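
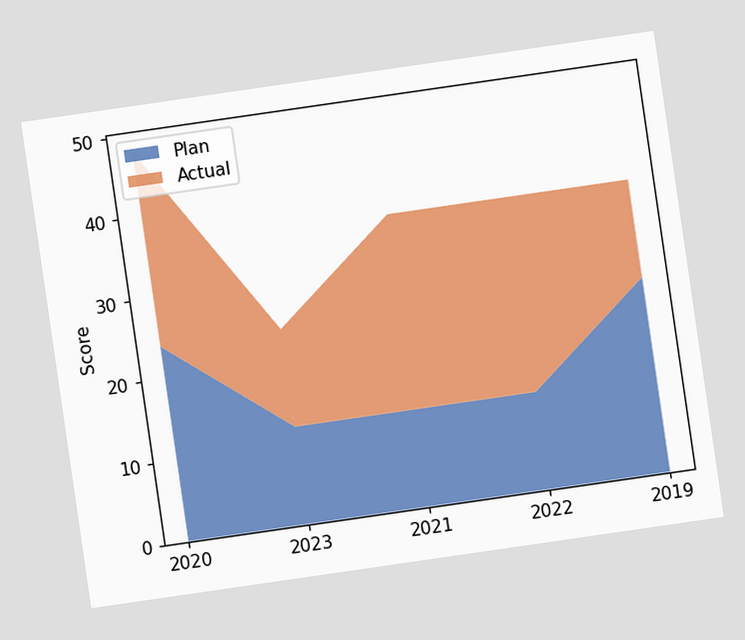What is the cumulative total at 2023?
The chart is tilted about 8° counter-clockwise. The stacked total at 2023 reaches 24.

24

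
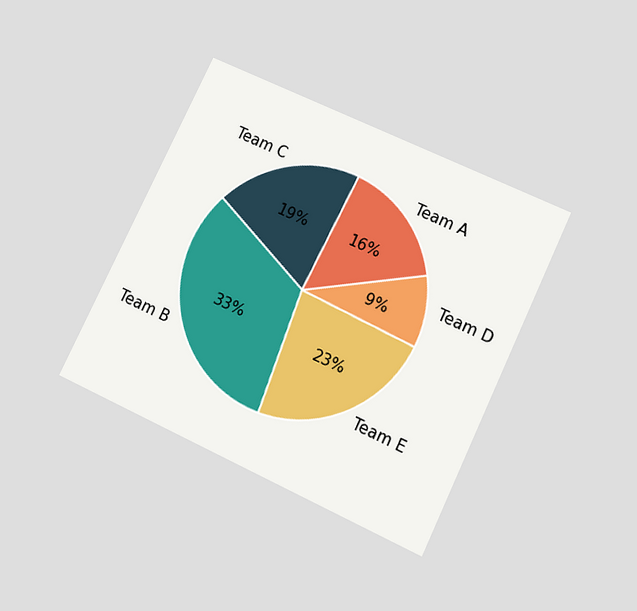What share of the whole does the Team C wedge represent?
19%

The chart is tilted about 26° clockwise and viewed slightly from below. The Team C slice takes up 19% of the pie.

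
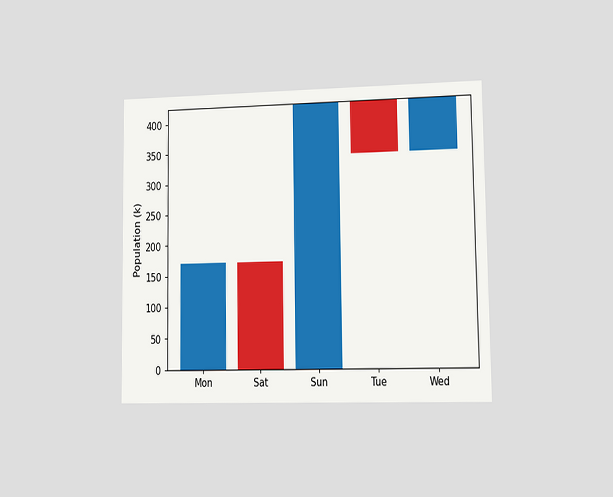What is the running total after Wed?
The chart is viewed at a slight angle. After Wed the running total reaches 425k.

425k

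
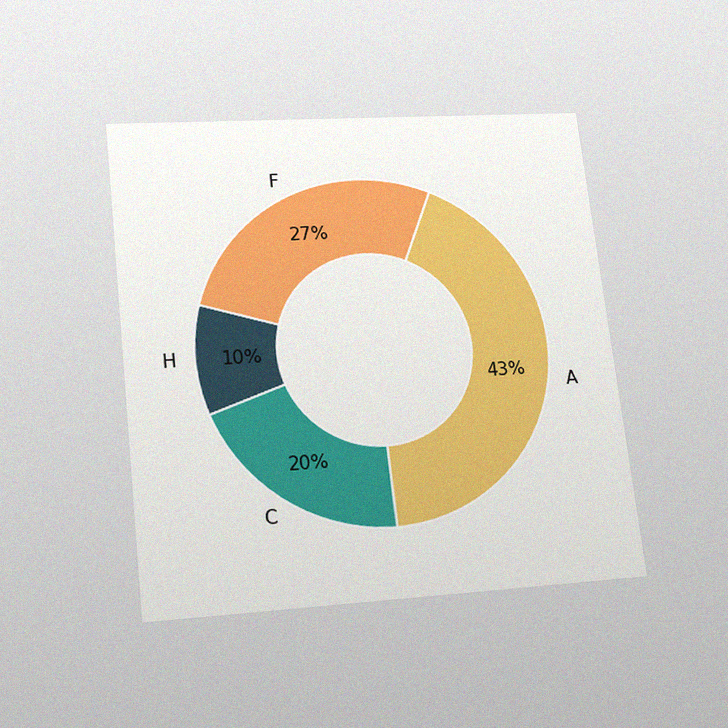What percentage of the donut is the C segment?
The chart is tilted about 6° counter-clockwise and viewed slightly from below, with some photo noise. The C segment takes up 20% of the ring.

20%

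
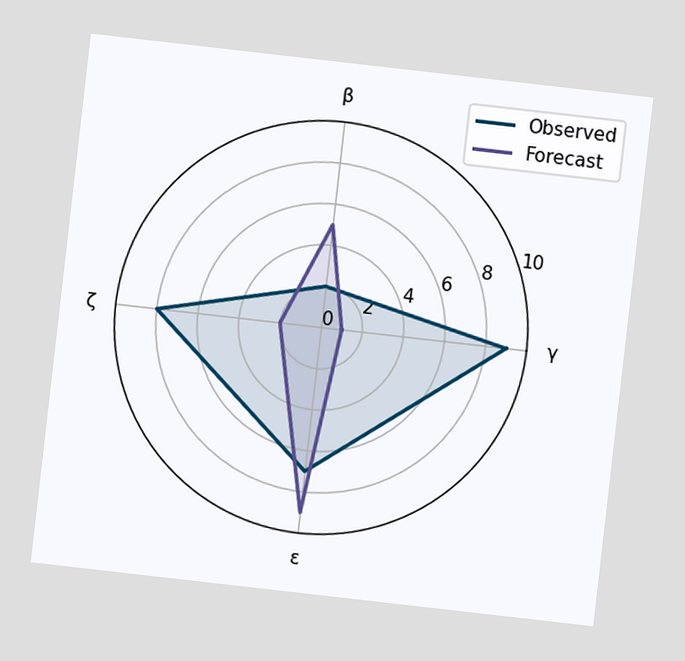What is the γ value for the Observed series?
The chart is tilted about 6° clockwise. On the γ axis, Observed reaches 9.

9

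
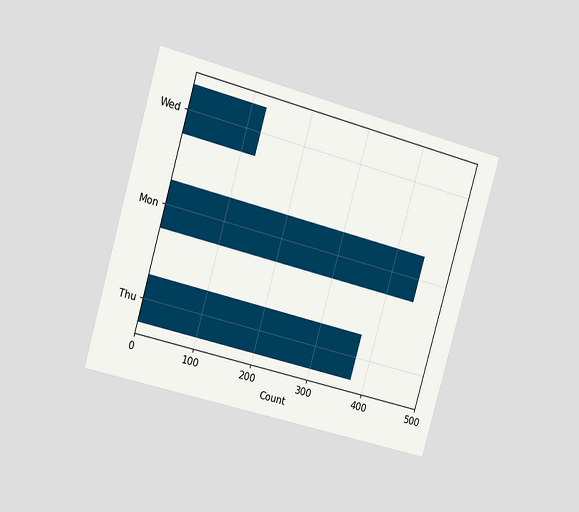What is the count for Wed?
125

The chart is tilted about 16° clockwise and viewed slightly from the left. Reading along the chart's x-axis, the Wed bar reaches 125.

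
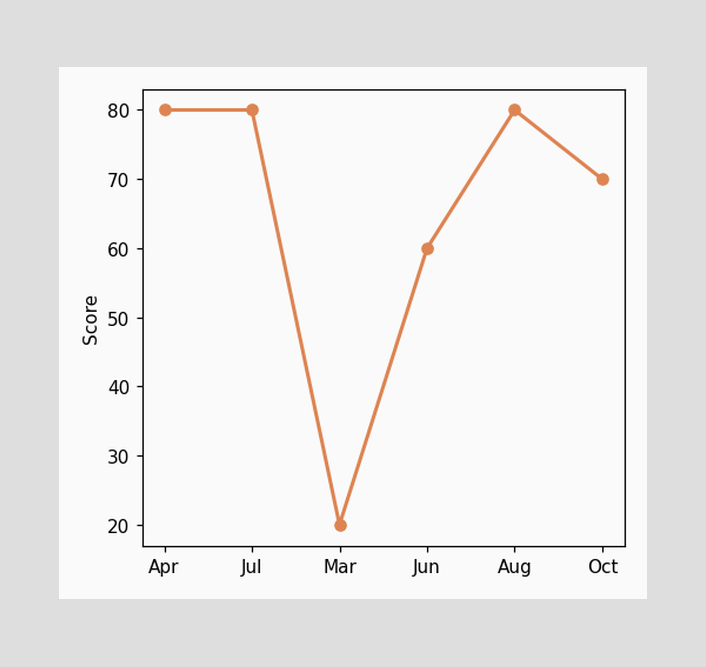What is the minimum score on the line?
20

The lowest point is at Mar, and reading across to the y-axis gives 20.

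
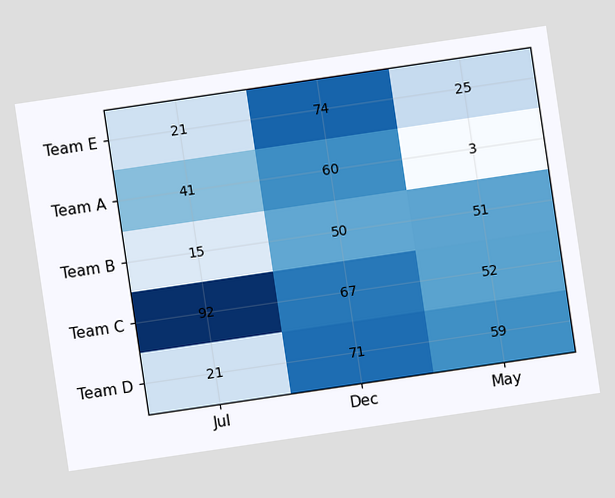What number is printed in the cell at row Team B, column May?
51

The chart is tilted about 8° counter-clockwise. The (Team B, May) cell reads 51.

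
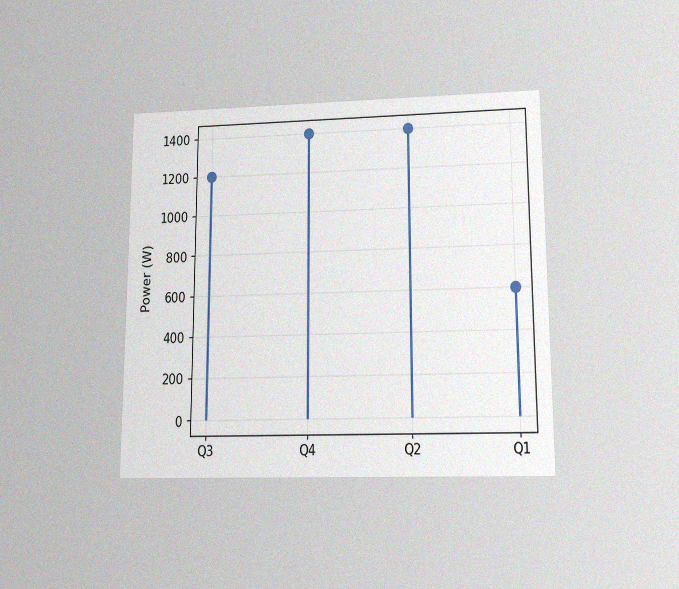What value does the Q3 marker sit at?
1200W

The chart is viewed slightly from below, with some photo noise. The Q3 marker sits at 1200W.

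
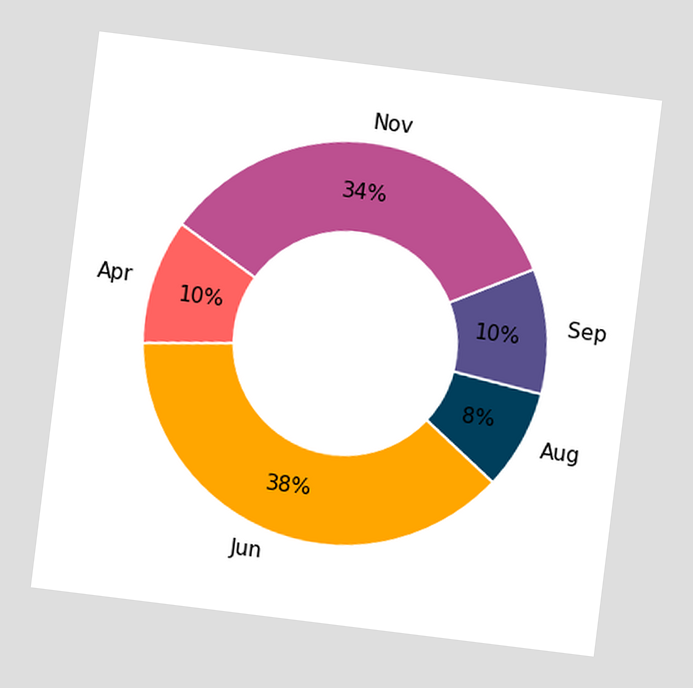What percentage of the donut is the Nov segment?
The chart is tilted about 7° clockwise. The Nov segment takes up 34% of the ring.

34%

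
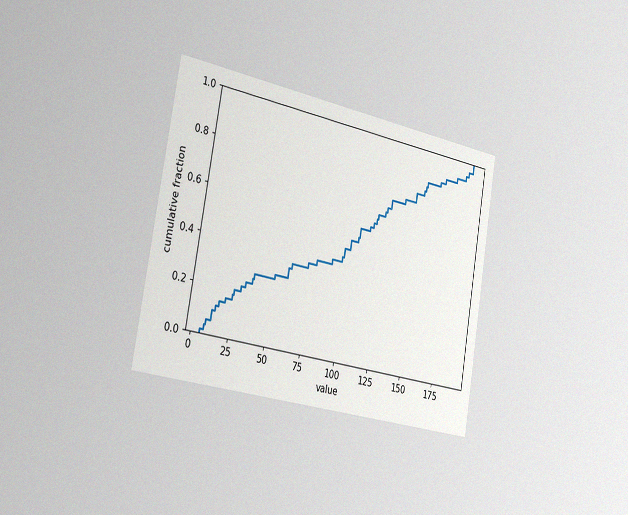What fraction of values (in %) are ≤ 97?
The chart is tilted about 10° clockwise and viewed slightly from the left, with some photo noise. At x=97 the ECDF step is at 44%.

44%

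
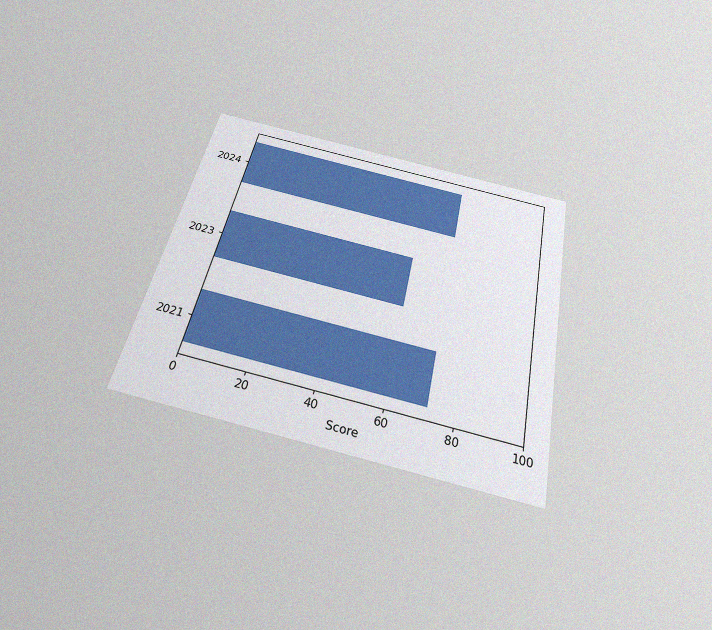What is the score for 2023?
The chart is tilted about 12° clockwise and viewed slightly from below, with some photo noise. Reading along the chart's x-axis, the 2023 bar reaches 60.

60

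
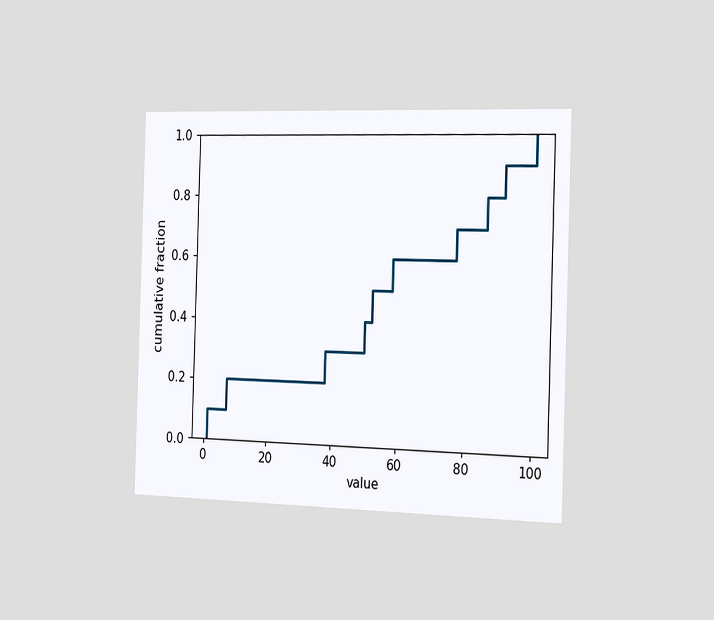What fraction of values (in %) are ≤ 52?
The chart is viewed slightly from the right. At x=52 the ECDF step is at 50%.

50%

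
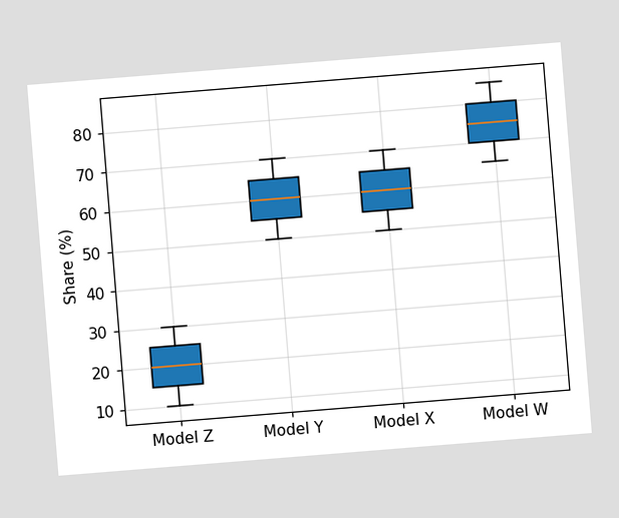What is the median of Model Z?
20%

The chart is tilted about 5° counter-clockwise. The median line in the Model Z box sits at 20%.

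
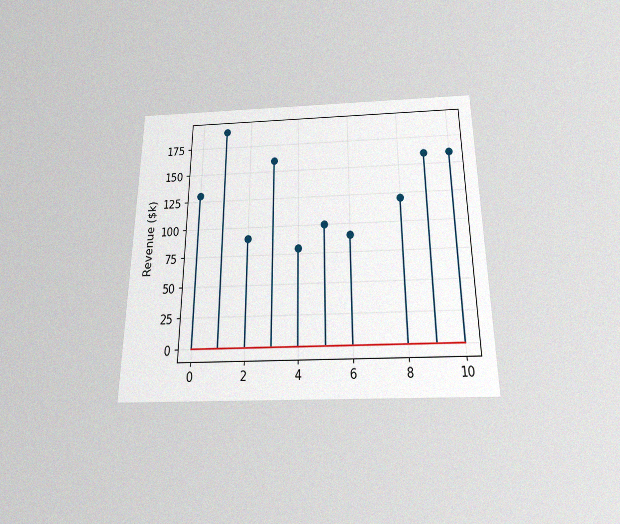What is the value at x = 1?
The chart is viewed slightly from below, with some photo noise. The stem at x=1 reaches $190k.

$190k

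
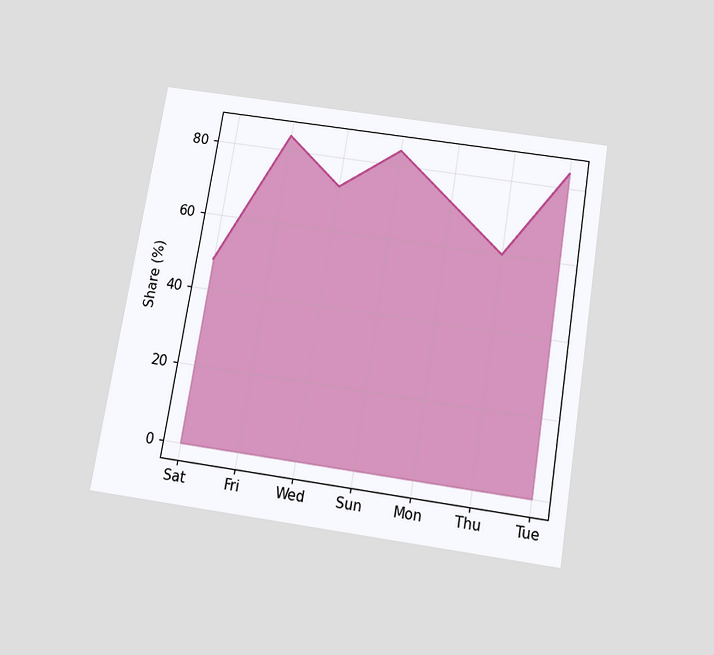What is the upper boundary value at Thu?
60%

The chart is tilted about 9° clockwise and viewed slightly from below. At Thu the upper boundary is at 60%.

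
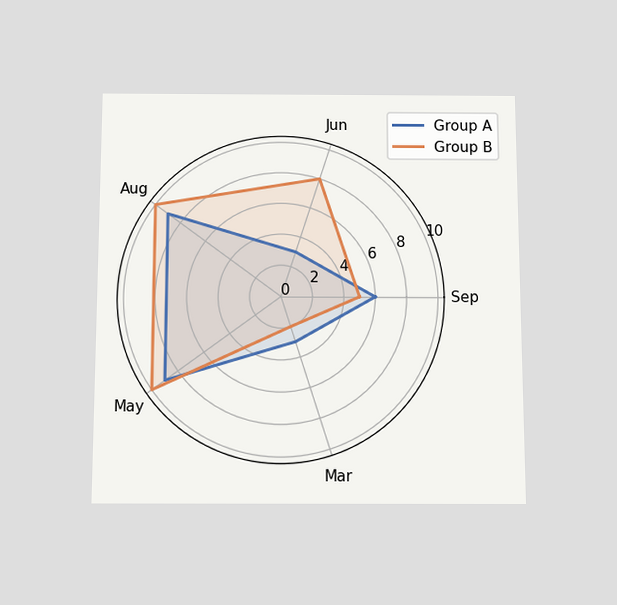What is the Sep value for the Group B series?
The chart is viewed slightly from below. On the Sep axis, Group B reaches 5.

5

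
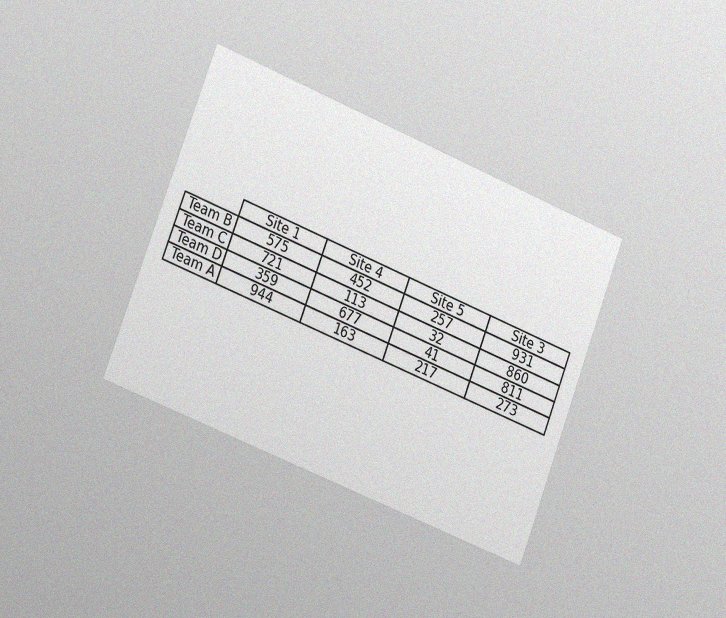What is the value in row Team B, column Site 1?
575

The chart is tilted about 21° clockwise and viewed slightly from the left, with some photo noise. The (Team B, Site 1) cell reads 575.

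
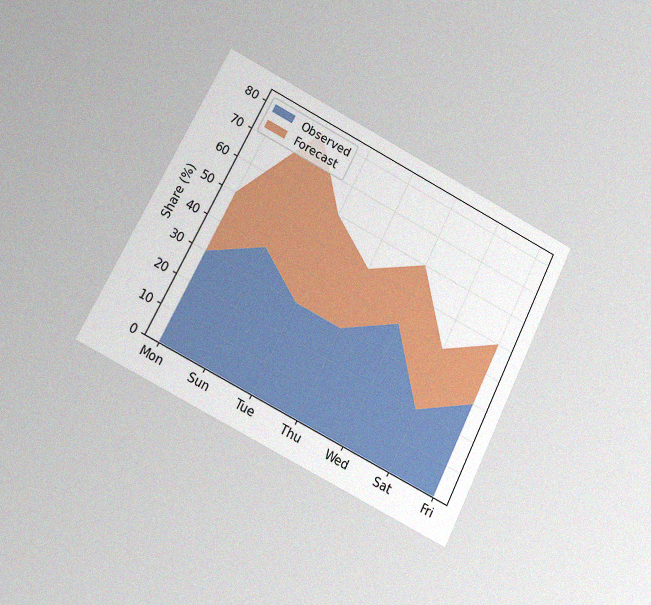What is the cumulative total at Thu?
50%

The chart is tilted about 27° clockwise and viewed at a slight angle, with some photo noise. The stacked total at Thu reaches 50%.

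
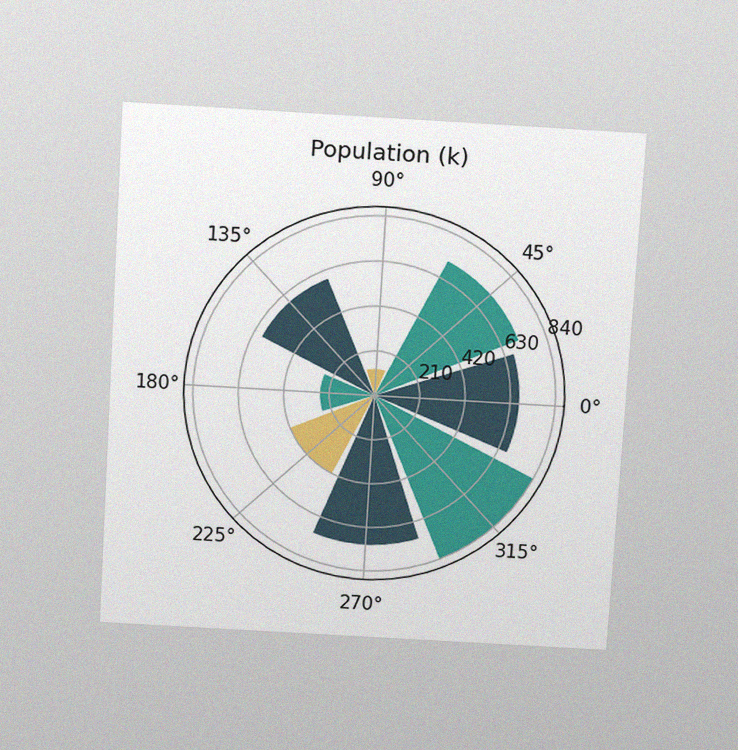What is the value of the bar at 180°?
252k

The chart is tilted about 3° clockwise and viewed slightly from above, with some photo noise. The bar at 180° reaches 252k on the radial axis.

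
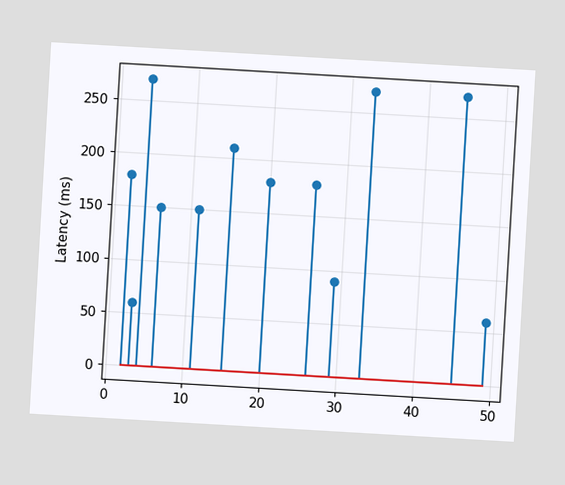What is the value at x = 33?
270ms

The chart is tilted about 3° clockwise. The stem at x=33 reaches 270ms.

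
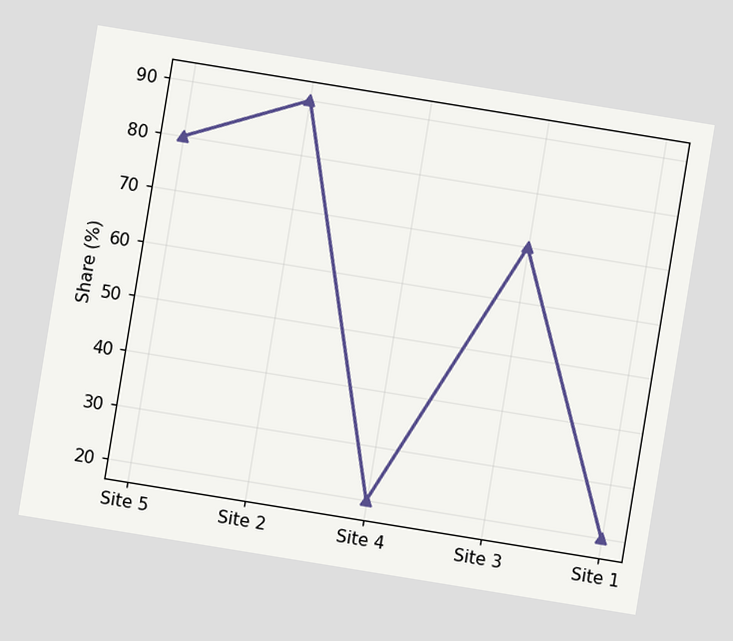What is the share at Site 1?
The chart is tilted about 9° clockwise. At Site 1, the line is at 20%.

20%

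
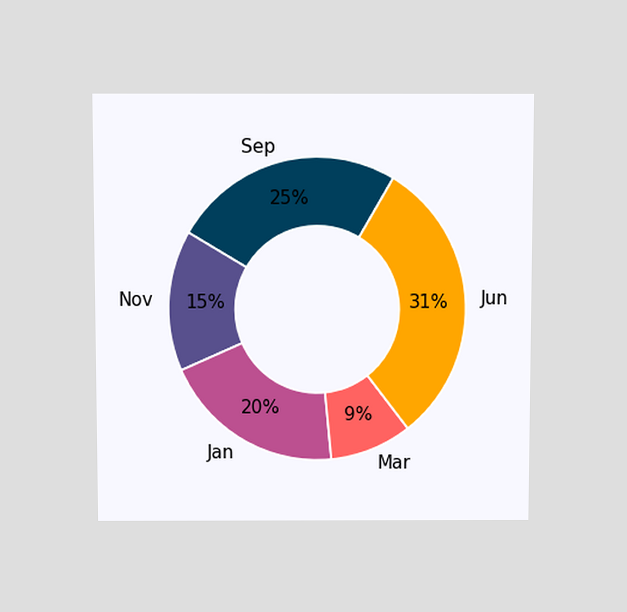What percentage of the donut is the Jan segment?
The chart is viewed slightly from above. The Jan segment takes up 20% of the ring.

20%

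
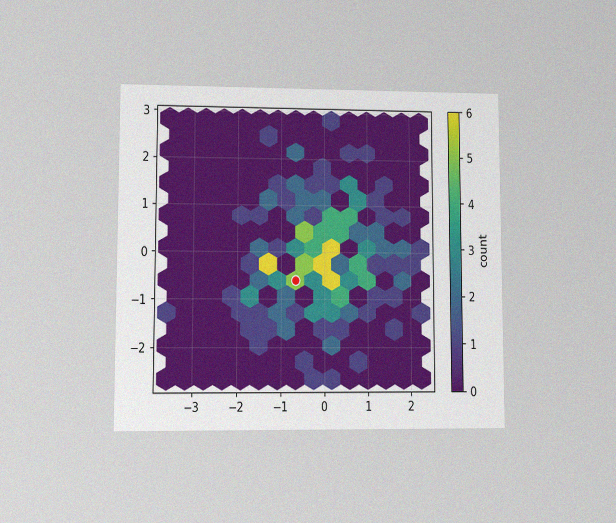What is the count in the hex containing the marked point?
The chart is viewed at a slight angle, with some photo noise. The marked hex reads 5 on the colorbar.

5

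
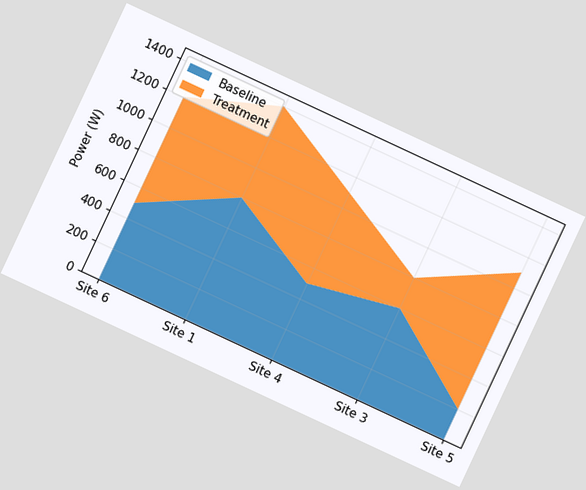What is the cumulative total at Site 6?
1200W

The chart is tilted about 25° clockwise. The stacked total at Site 6 reaches 1200W.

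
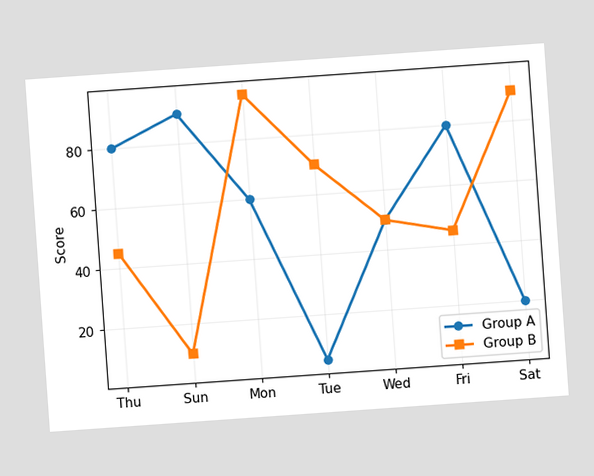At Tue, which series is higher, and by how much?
Group B, by 65

The chart is tilted about 4° counter-clockwise. At Tue, Group B sits above the other line by 65.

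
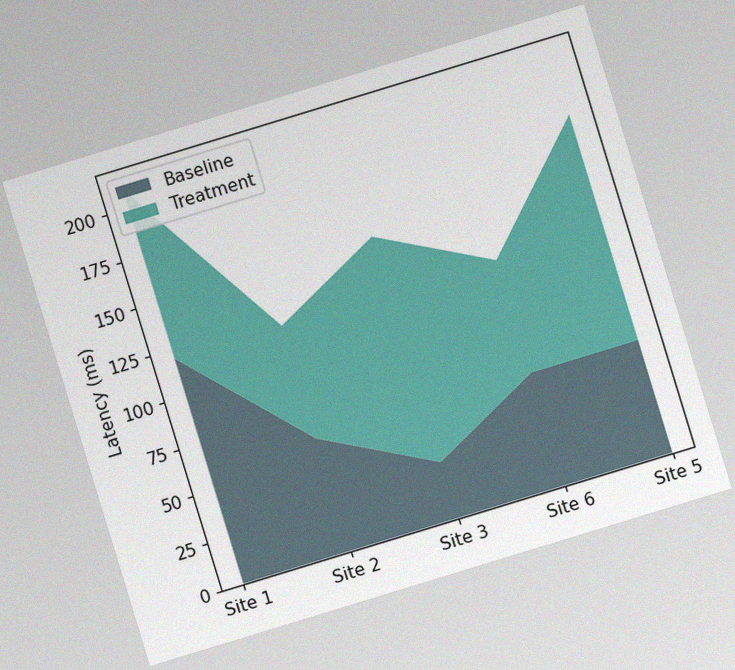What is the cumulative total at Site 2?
120ms

The chart is tilted about 17° counter-clockwise, with some photo noise. The stacked total at Site 2 reaches 120ms.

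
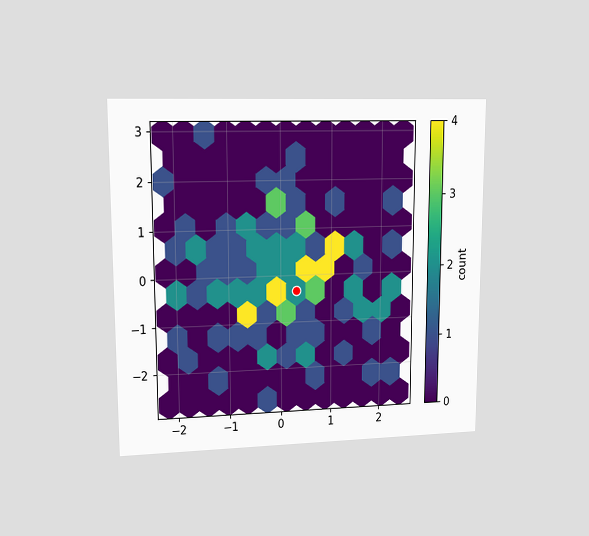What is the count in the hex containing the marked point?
2

The chart is viewed at a slight angle. The marked hex reads 2 on the colorbar.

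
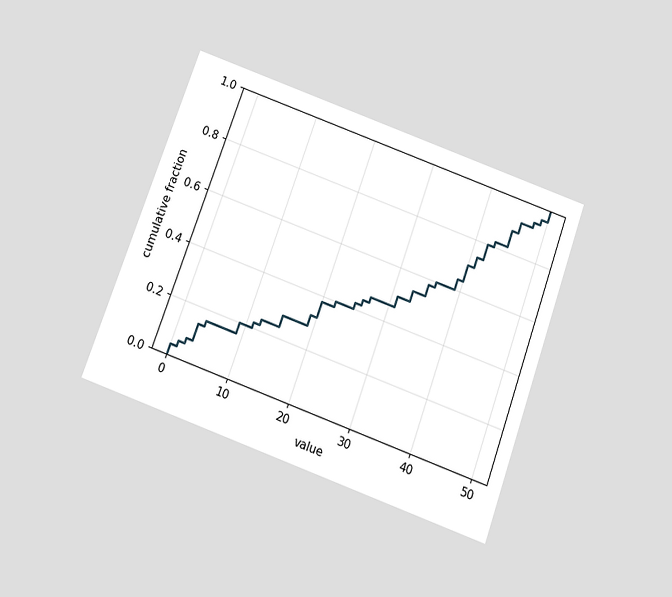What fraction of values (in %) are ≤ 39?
64%

The chart is tilted about 20° clockwise and viewed slightly from below. At x=39 the ECDF step is at 64%.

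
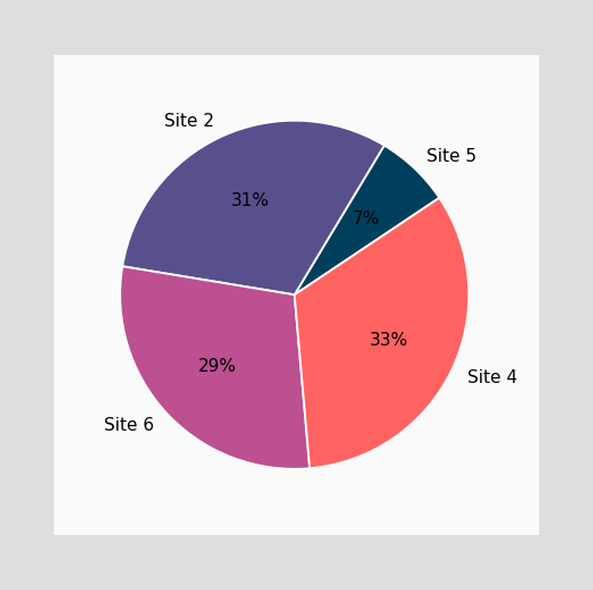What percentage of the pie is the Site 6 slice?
The Site 6 slice takes up 29% of the pie.

29%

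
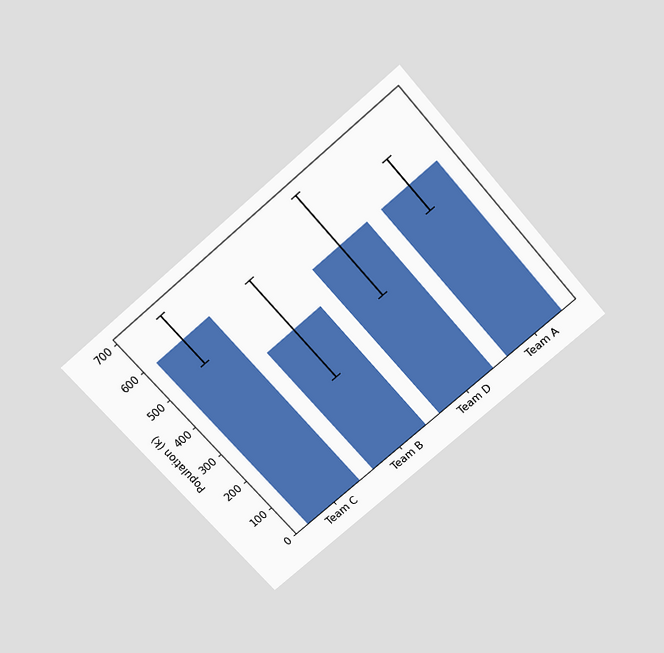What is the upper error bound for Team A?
The chart is tilted about 41° counter-clockwise and viewed slightly from above. The Team A bar's upper whisker reaches 595k.

595k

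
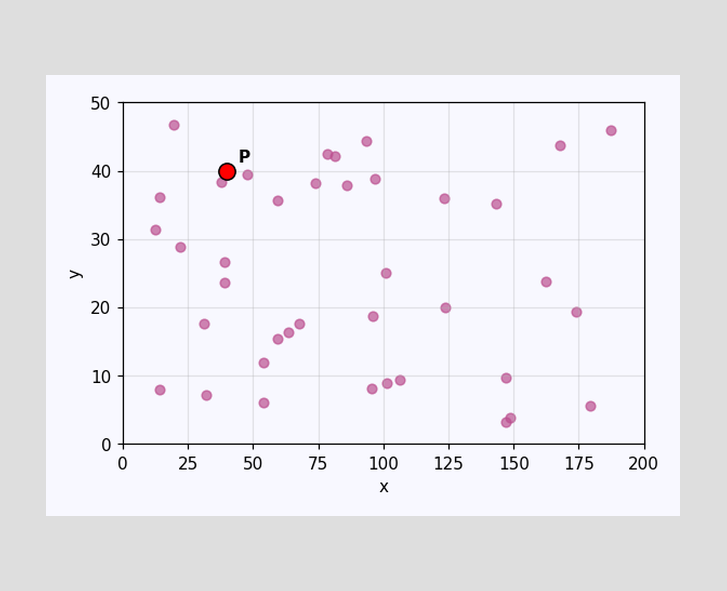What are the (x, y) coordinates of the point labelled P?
Following the gridlines from P to each axis, P sits at (40, 40).

(40, 40)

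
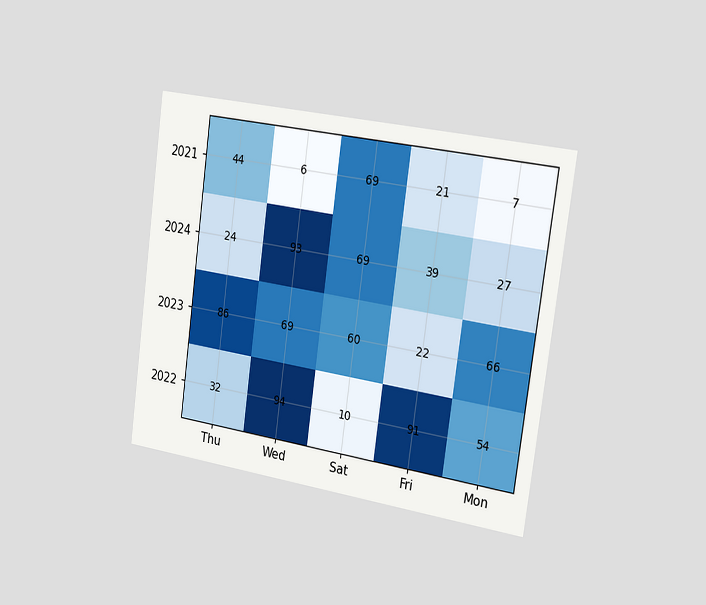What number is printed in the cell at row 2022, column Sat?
The chart is tilted about 8° clockwise and viewed slightly from the right. The (2022, Sat) cell reads 10.

10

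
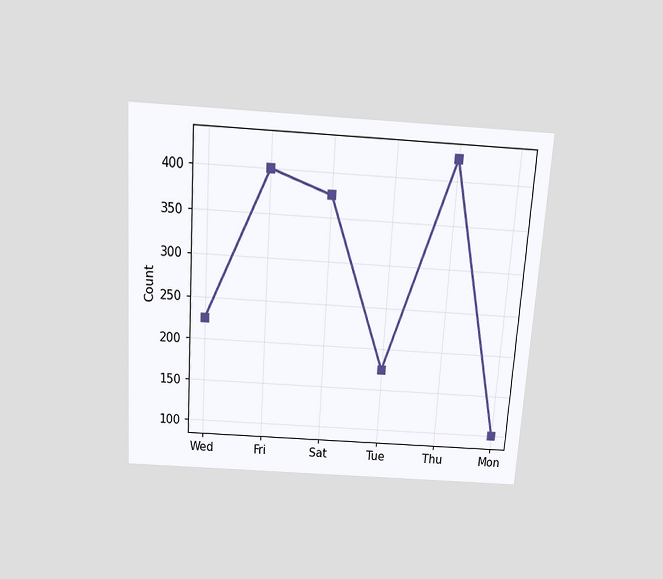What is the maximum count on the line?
425

The chart is tilted about 4° clockwise and viewed slightly from above. The highest point is at Thu, and reading across to the y-axis gives 425.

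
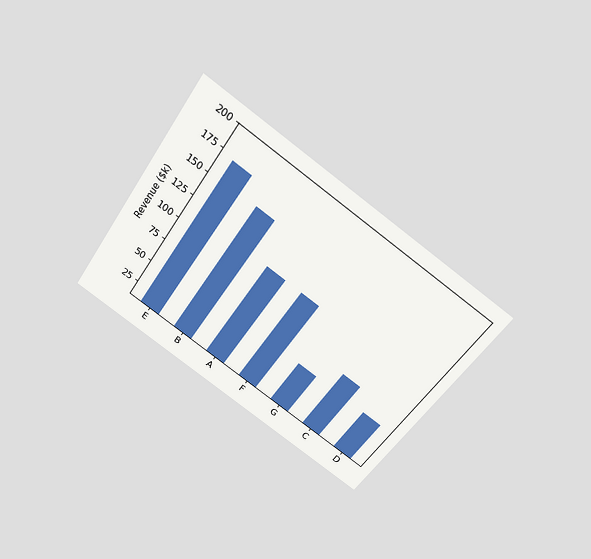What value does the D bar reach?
$57k

The chart is tilted about 35° clockwise and viewed slightly from above. Reading along the chart's y-axis, the D bar reaches $57k.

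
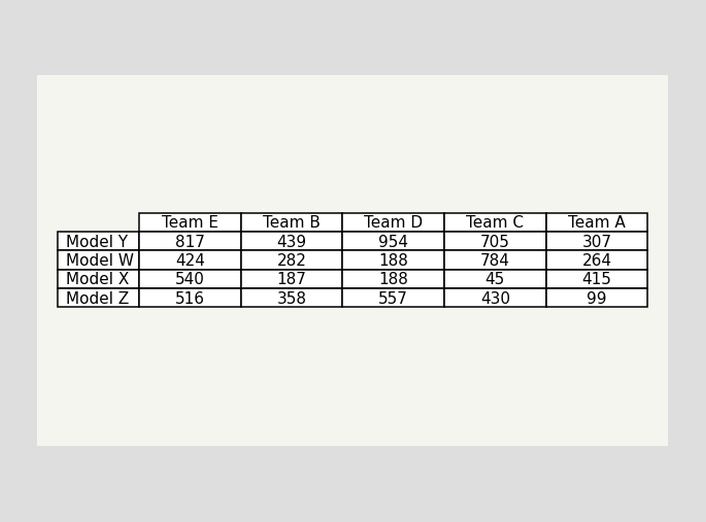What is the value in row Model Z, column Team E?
516

The (Model Z, Team E) cell reads 516.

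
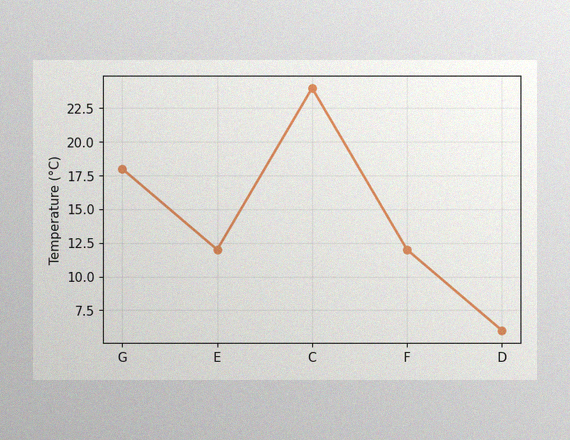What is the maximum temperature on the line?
The image has some photo noise and uneven lighting. The highest point is at C, and reading across to the y-axis gives 24°C.

24°C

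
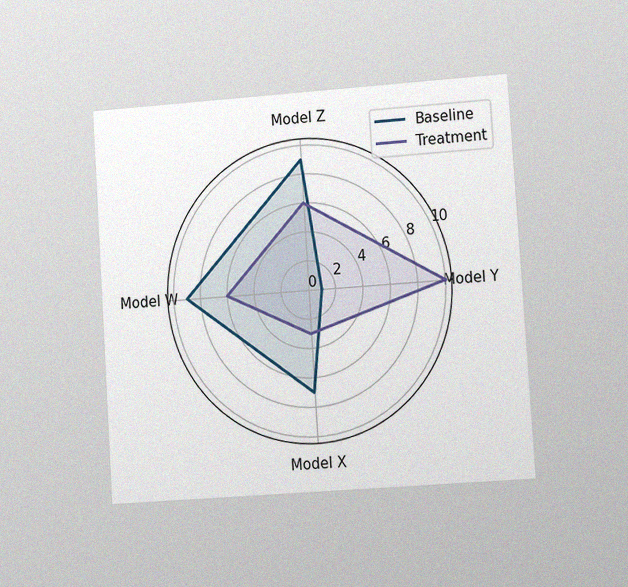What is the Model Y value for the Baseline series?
The chart is tilted about 4° counter-clockwise and viewed slightly from the right, with some photo noise. On the Model Y axis, Baseline reaches 1.

1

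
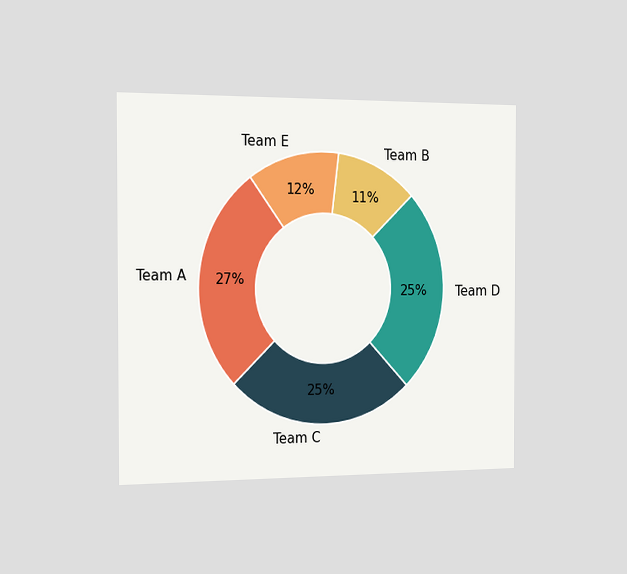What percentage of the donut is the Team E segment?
The chart is viewed slightly from the left. The Team E segment takes up 12% of the ring.

12%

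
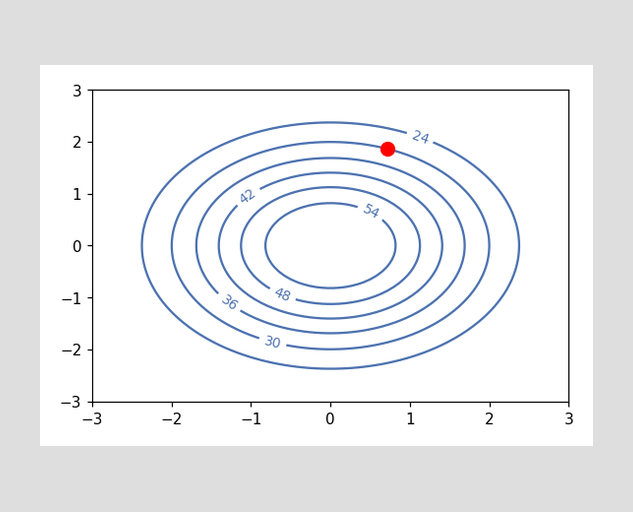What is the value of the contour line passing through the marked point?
30

The marked point sits on the contour labelled 30.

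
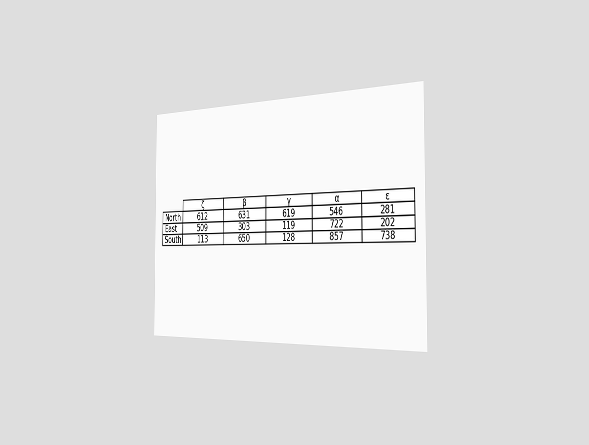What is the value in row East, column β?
The chart is viewed slightly from the right. The (East, β) cell reads 303.

303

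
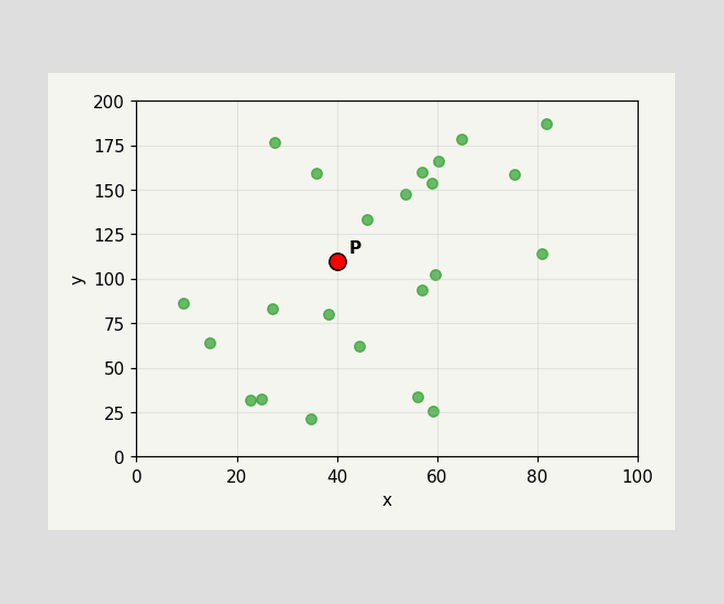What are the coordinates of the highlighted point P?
Following the gridlines from P to each axis, P sits at (40, 110).

(40, 110)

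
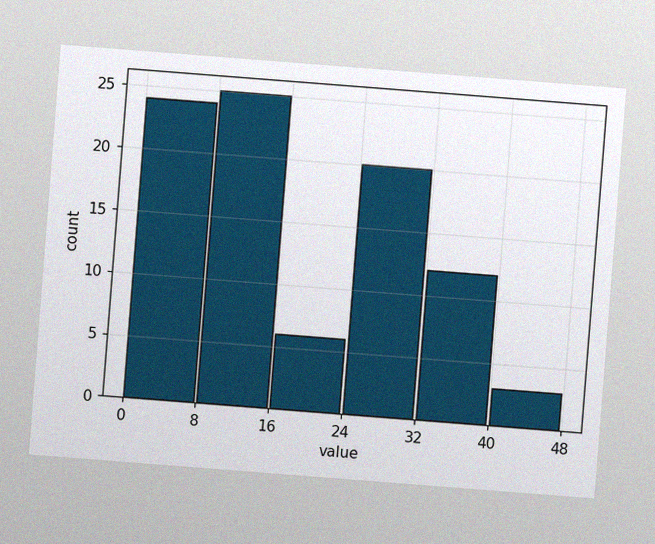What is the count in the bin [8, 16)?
The chart is tilted about 4° clockwise, with some photo noise. The [8, 16) bin has height 25.

25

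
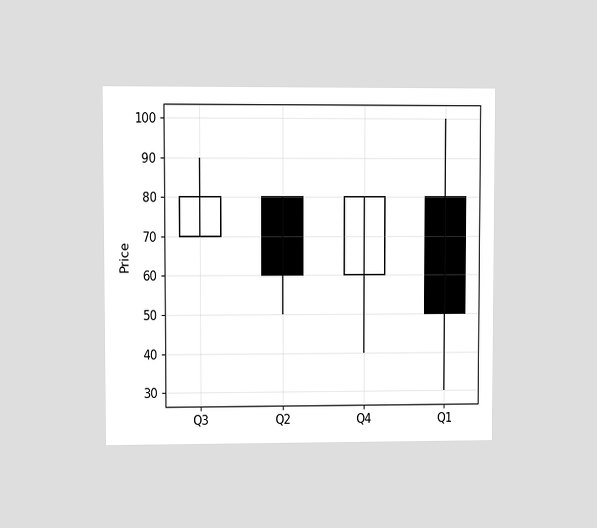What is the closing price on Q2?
The chart is viewed at a slight angle. The Q2 candle closes at 60.

60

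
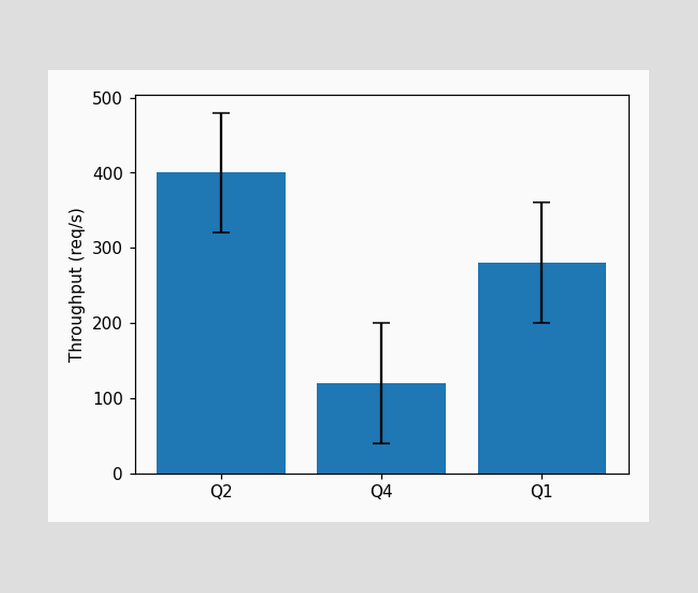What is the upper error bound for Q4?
200req/s

The Q4 bar's upper whisker reaches 200req/s.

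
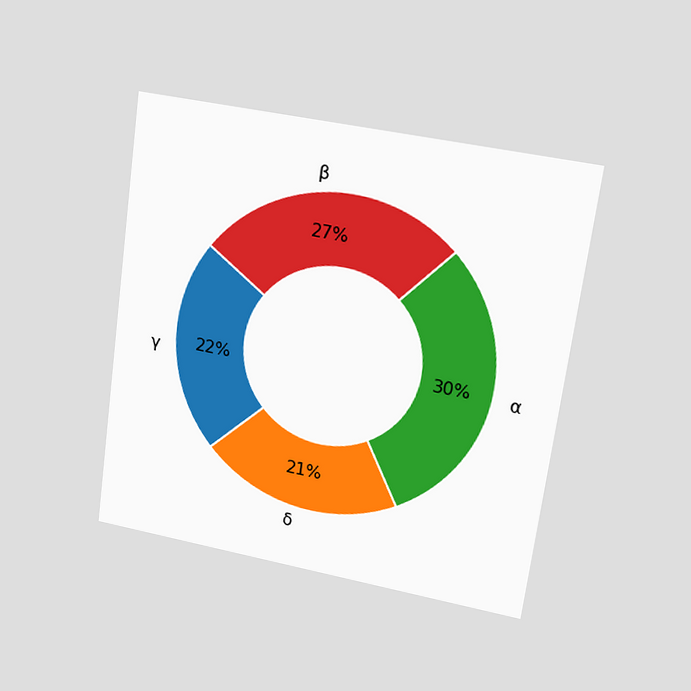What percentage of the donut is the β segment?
27%

The chart is tilted about 8° clockwise and viewed at a slight angle. The β segment takes up 27% of the ring.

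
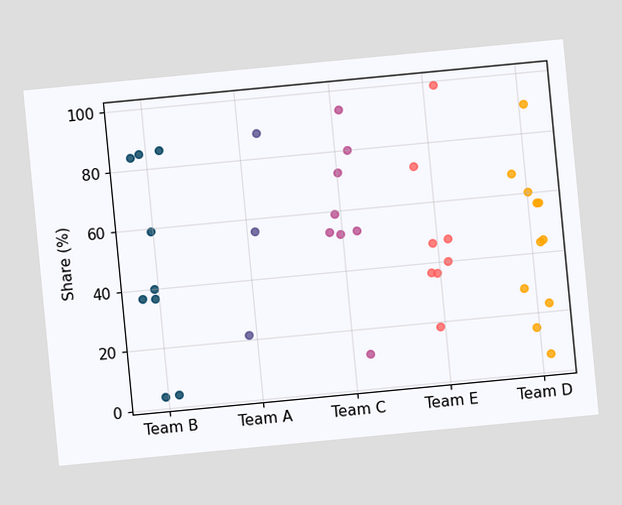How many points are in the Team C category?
8

The chart is tilted about 5° counter-clockwise. Counting the markers in the Team C column gives 8.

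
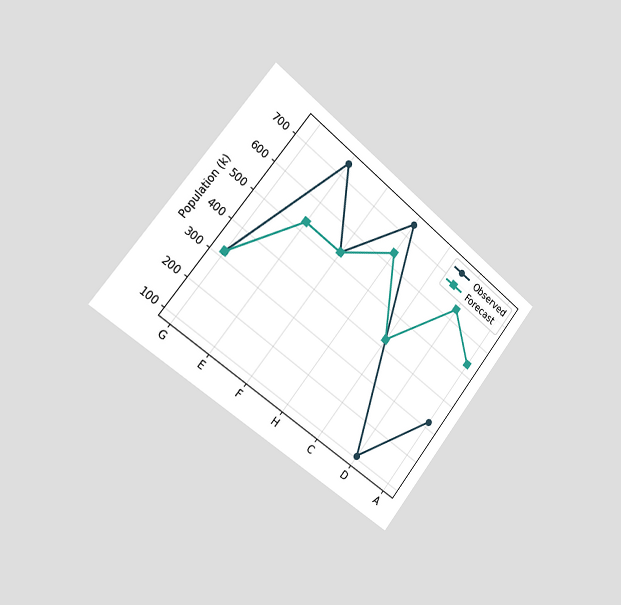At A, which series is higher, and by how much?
Forecast, by 212k

The chart is tilted about 39° clockwise and viewed slightly from the left. At A, Forecast sits above the other line by 212k.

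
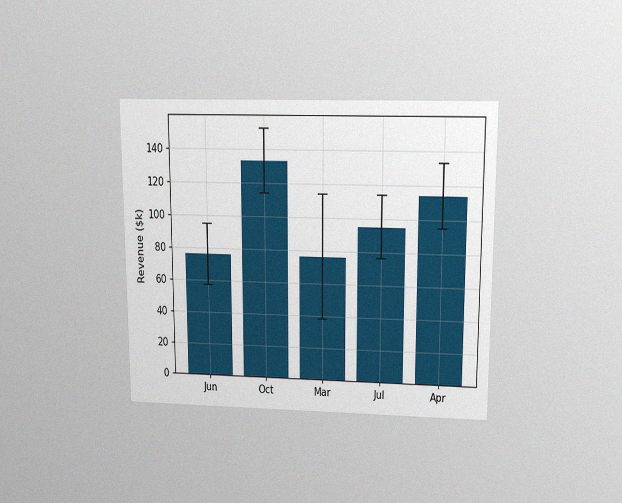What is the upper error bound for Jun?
The chart is viewed slightly from above, with some photo noise. The Jun bar's upper whisker reaches $95k.

$95k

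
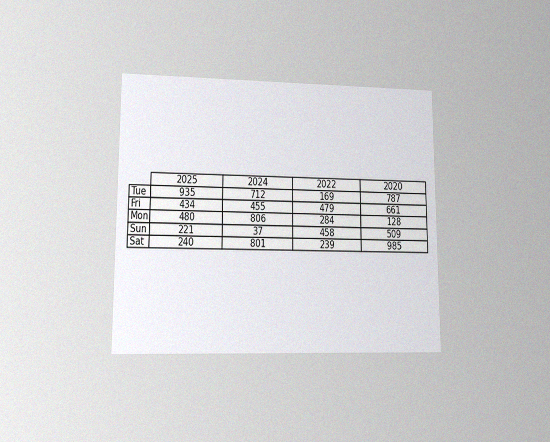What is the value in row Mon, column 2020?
The chart is viewed at a slight angle, with some photo noise. The (Mon, 2020) cell reads 128.

128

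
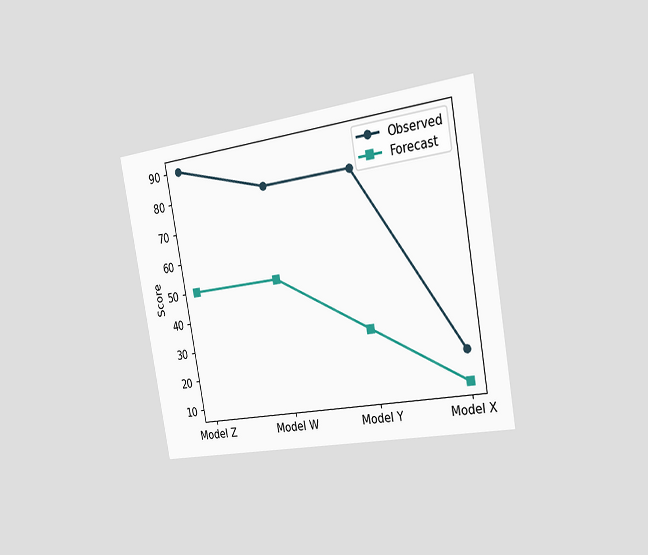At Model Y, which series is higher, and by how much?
The chart is tilted about 10° counter-clockwise and viewed slightly from the right. At Model Y, Observed sits above the other line by 50.

Observed, by 50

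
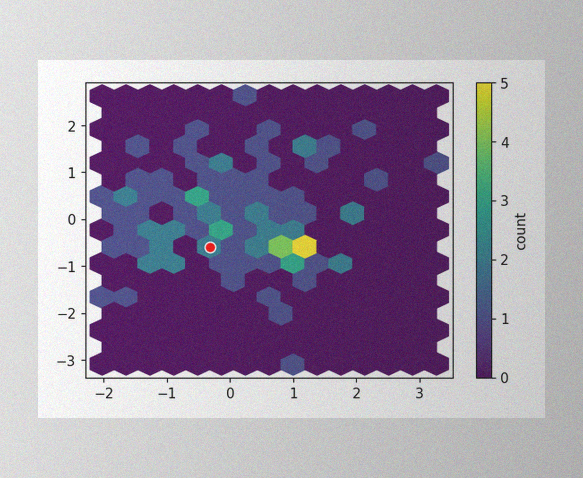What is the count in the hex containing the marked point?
2

The image has some photo noise and uneven lighting. The marked hex reads 2 on the colorbar.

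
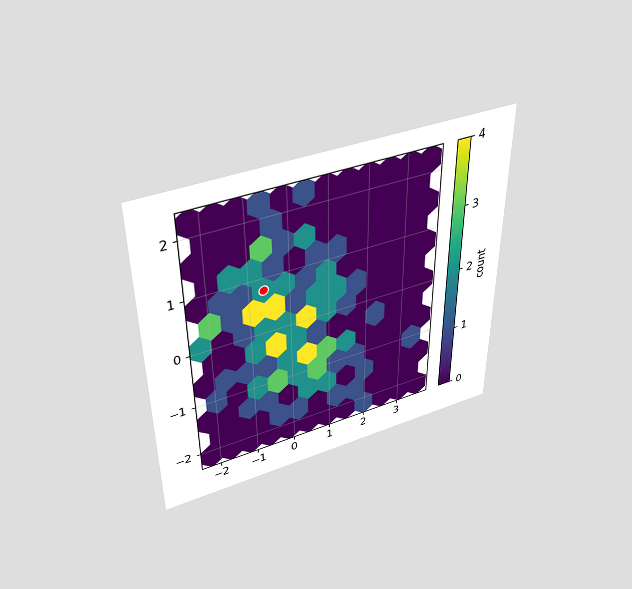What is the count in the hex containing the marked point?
2

The chart is viewed slightly from above. The marked hex reads 2 on the colorbar.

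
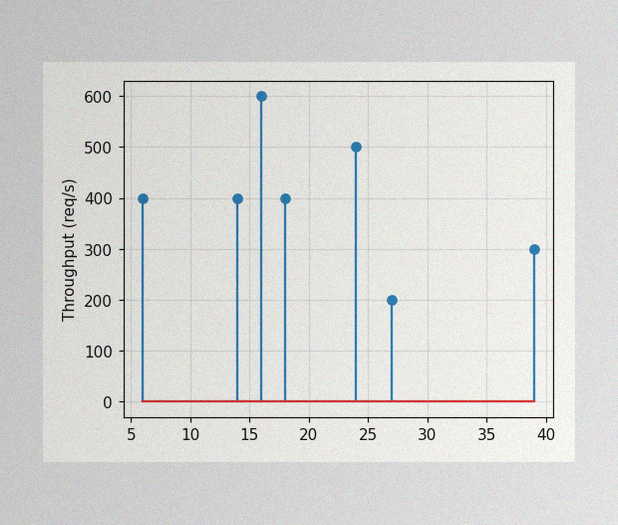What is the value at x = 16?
The image has some photo noise and uneven lighting. The stem at x=16 reaches 600req/s.

600req/s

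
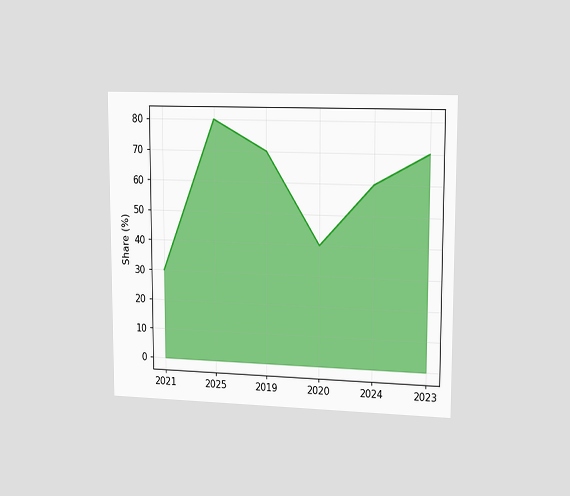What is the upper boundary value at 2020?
40%

The chart is viewed slightly from the right. At 2020 the upper boundary is at 40%.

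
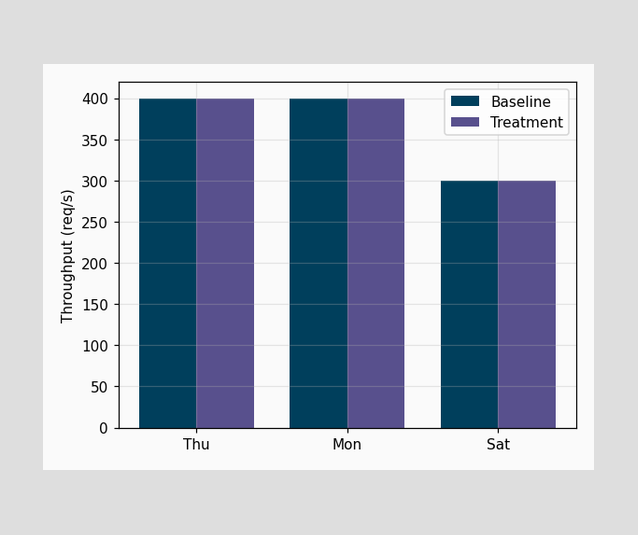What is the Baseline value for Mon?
400req/s

The Baseline bar at Mon reaches 400req/s on the y-axis.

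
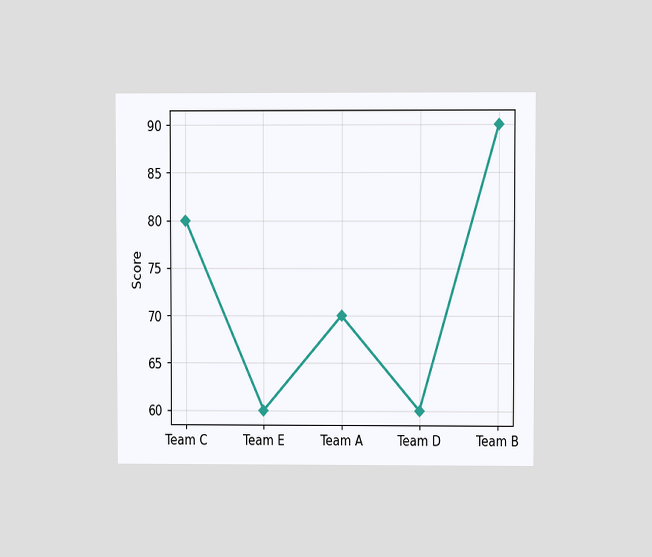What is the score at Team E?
The chart is viewed at a slight angle. At Team E, the line is at 60.

60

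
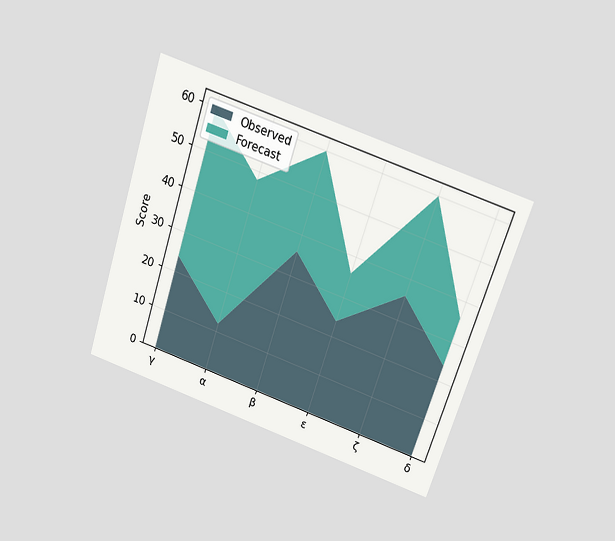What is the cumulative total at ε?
The chart is tilted about 18° clockwise and viewed slightly from above. The stacked total at ε reaches 36.

36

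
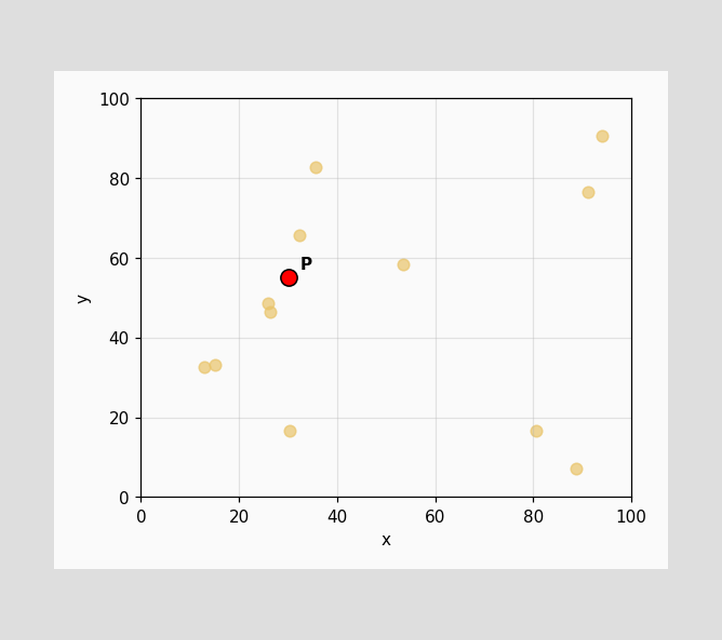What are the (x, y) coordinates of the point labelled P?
(30, 55)

Following the gridlines from P to each axis, P sits at (30, 55).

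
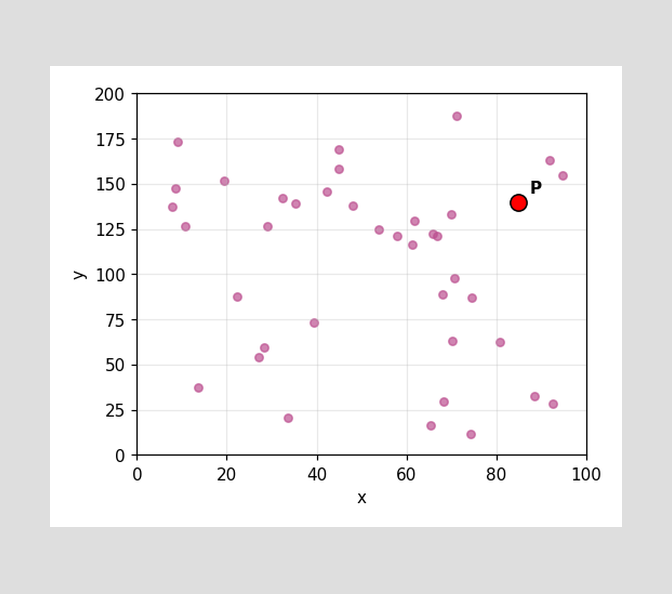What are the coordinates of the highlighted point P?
Following the gridlines from P to each axis, P sits at (85, 140).

(85, 140)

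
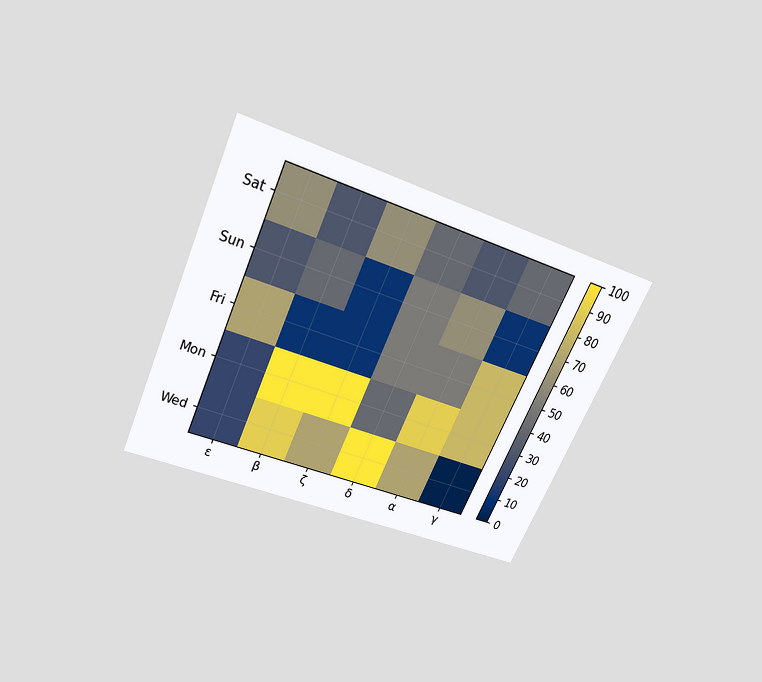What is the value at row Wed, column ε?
The chart is tilted about 24° clockwise and viewed slightly from above. Matching cell (Wed, ε) against the colorbar gives 20.

20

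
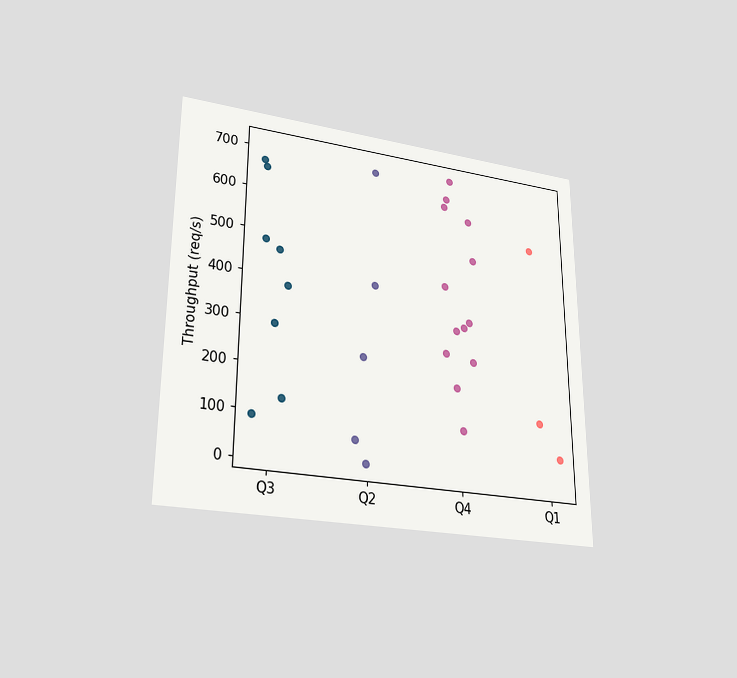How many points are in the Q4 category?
The chart is viewed at a slight angle. Counting the markers in the Q4 column gives 13.

13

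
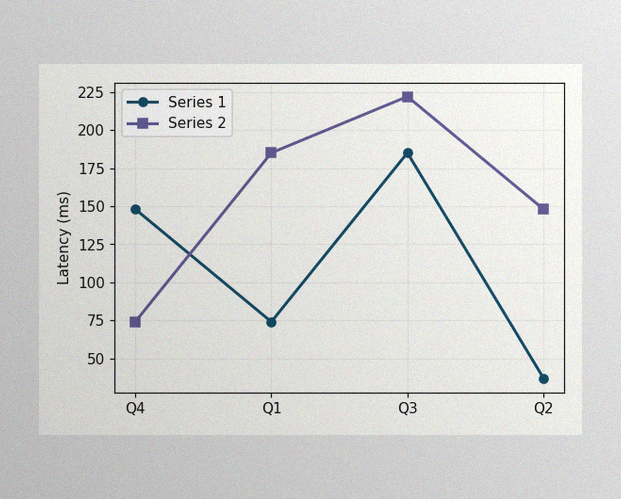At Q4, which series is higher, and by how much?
The image has some photo noise and uneven lighting. At Q4, Series 1 sits above the other line by 74ms.

Series 1, by 74ms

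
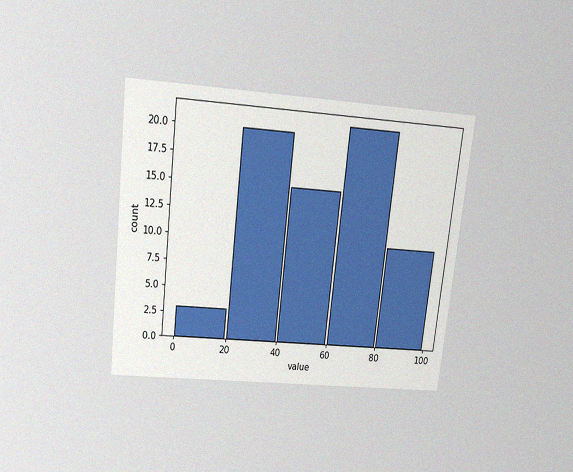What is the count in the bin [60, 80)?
The chart is tilted about 7° clockwise and viewed slightly from above, with some photo noise. The [60, 80) bin has height 21.

21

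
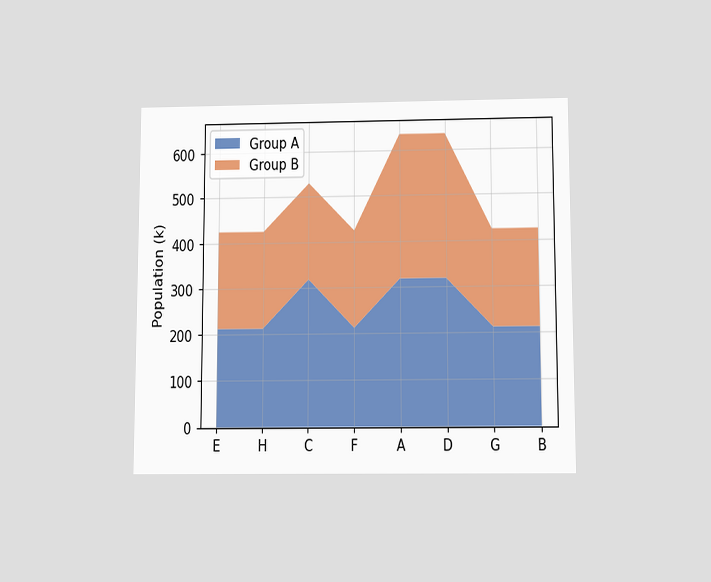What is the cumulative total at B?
The chart is viewed slightly from below. The stacked total at B reaches 424k.

424k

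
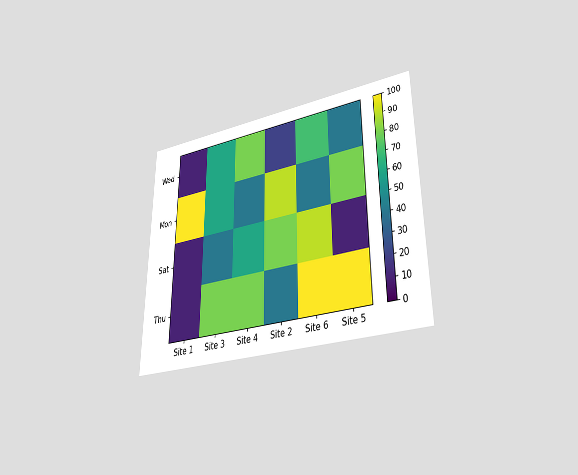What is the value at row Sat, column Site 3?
The chart is viewed at a slight angle. Matching cell (Sat, Site 3) against the colorbar gives 40.

40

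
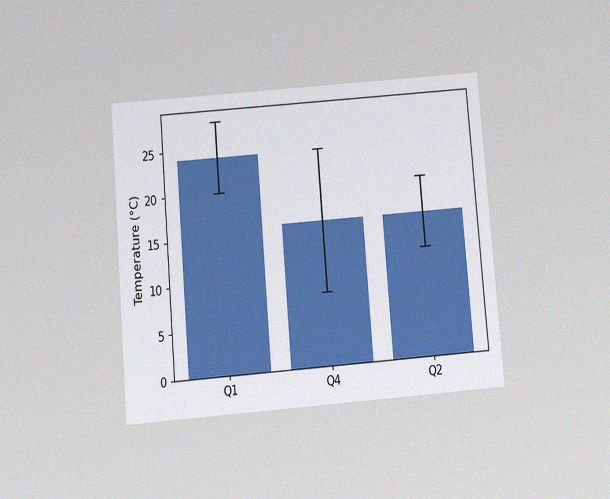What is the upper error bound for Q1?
The chart is tilted about 5° counter-clockwise and viewed slightly from below, with some photo noise. The Q1 bar's upper whisker reaches 28°C.

28°C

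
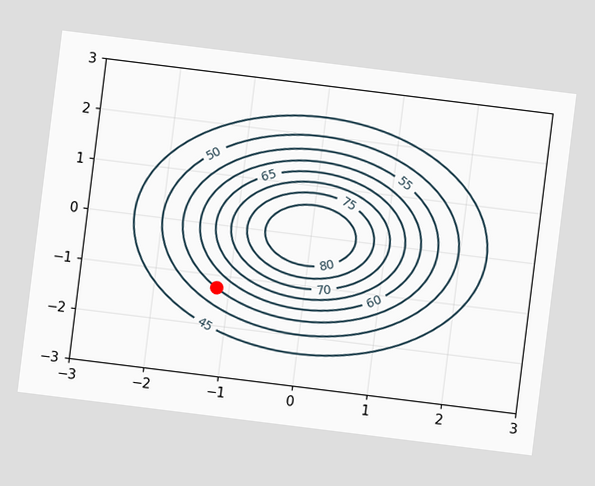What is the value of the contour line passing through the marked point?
55

The chart is tilted about 7° clockwise. The marked point sits on the contour labelled 55.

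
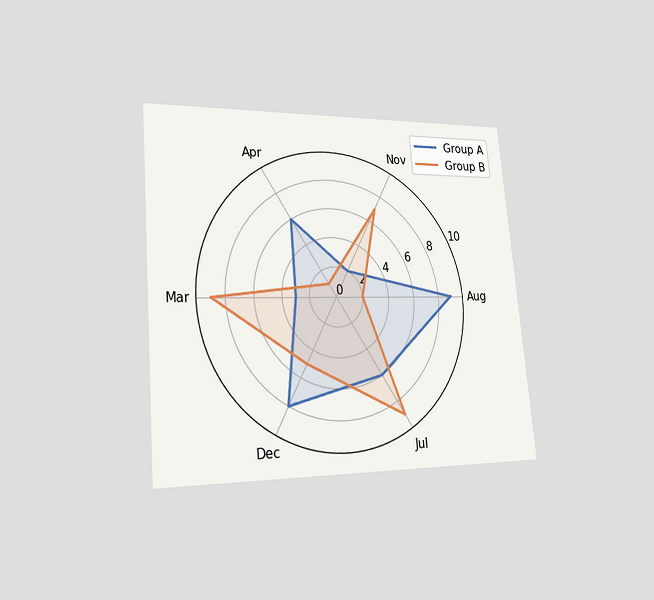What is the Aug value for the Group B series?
The chart is tilted about 5° counter-clockwise and viewed slightly from the left. On the Aug axis, Group B reaches 2.

2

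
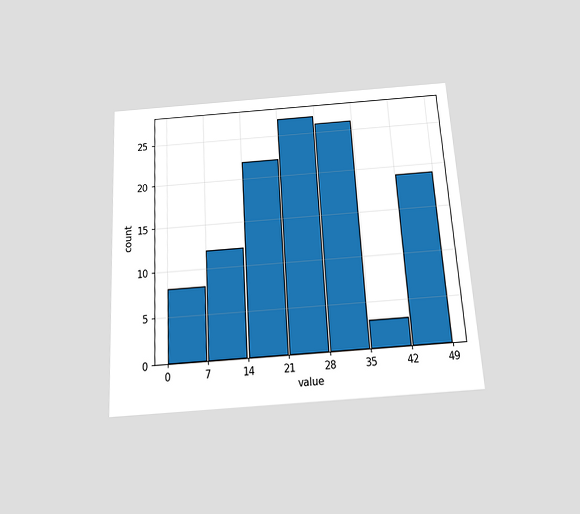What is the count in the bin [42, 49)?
19

The chart is tilted about 3° counter-clockwise and viewed slightly from below. The [42, 49) bin has height 19.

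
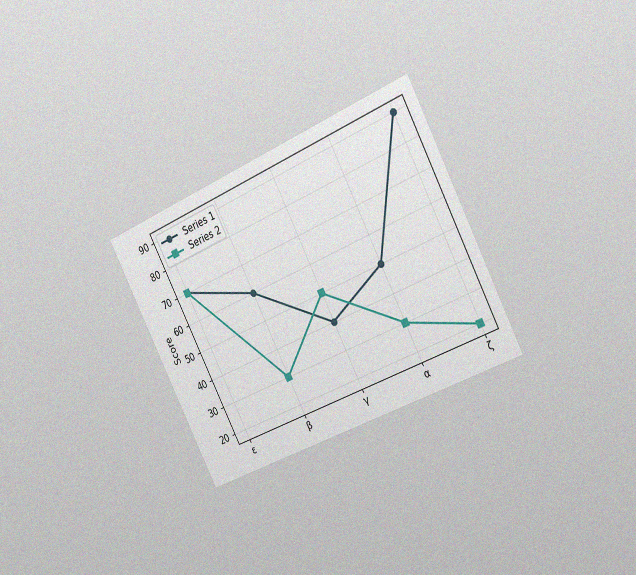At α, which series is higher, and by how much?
The chart is tilted about 27° counter-clockwise and viewed slightly from the right, with some photo noise. At α, Series 1 sits above the other line by 20.

Series 1, by 20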